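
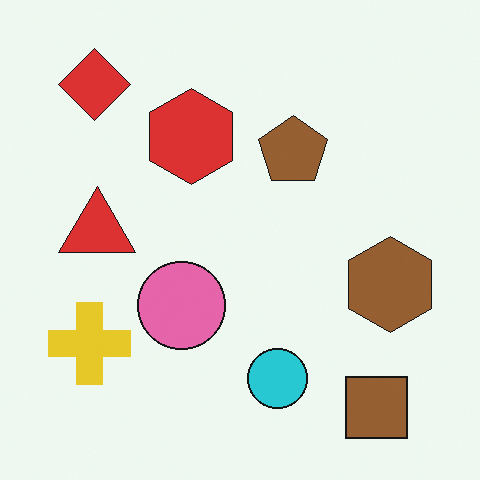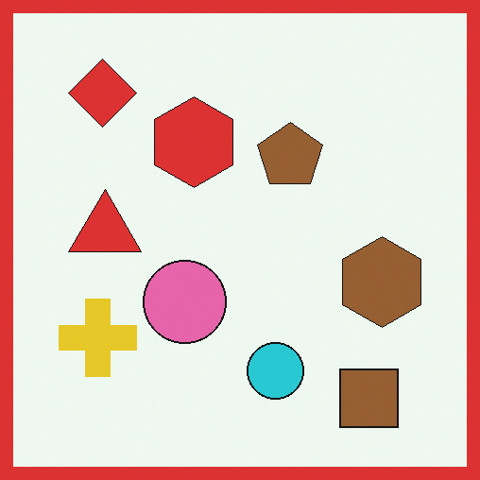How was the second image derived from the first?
The image was framed with a red border.

A solid red frame runs around the edge of the second image, with the content slightly shrunk inside it.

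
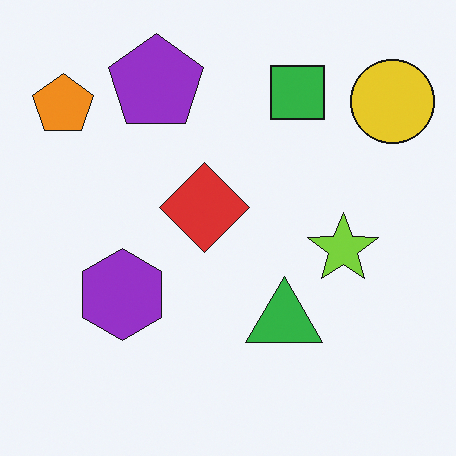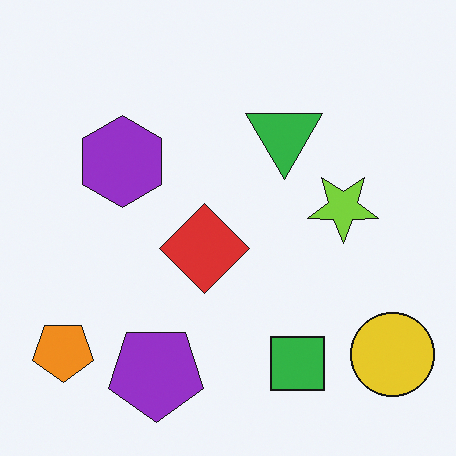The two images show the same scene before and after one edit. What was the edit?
It was flipped vertically (top ↔ bottom).

The purple pentagon is in the top of the first image and the bottom of the second — shapes on opposite sides of the horizontal midline have swapped in a mirror flip.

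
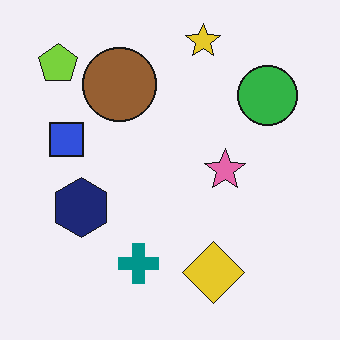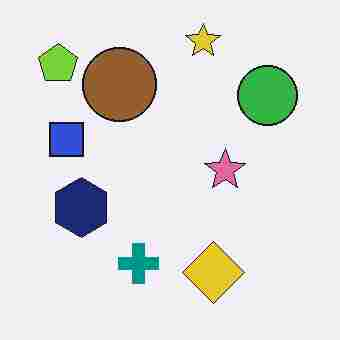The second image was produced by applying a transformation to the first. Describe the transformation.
The transformation is: degraded with heavy JPEG compression.

Blocky 8×8 compression artifacts appear around shape edges and the flat background shows ringing — characteristic JPEG degradation.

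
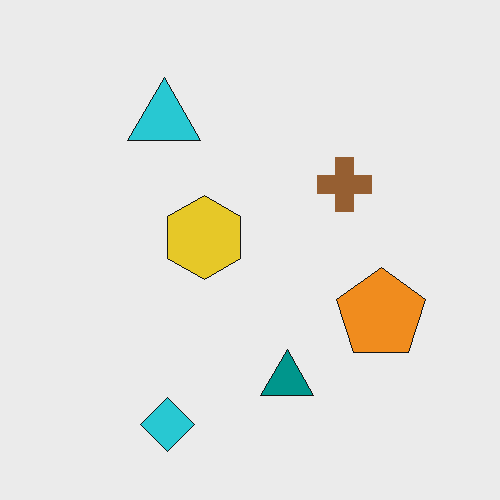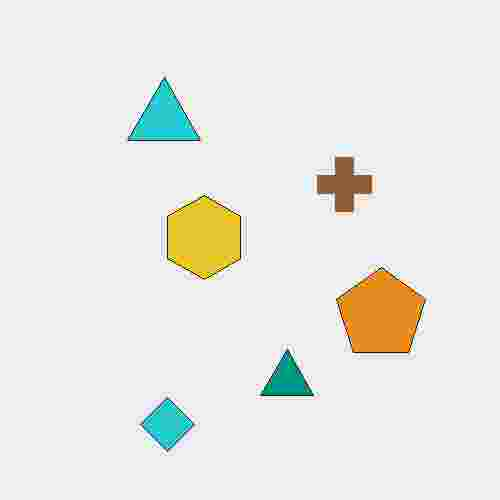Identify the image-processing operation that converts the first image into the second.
The transformation is: heavily JPEG-compressed with obvious blocking artifacts.

Blocky 8×8 compression artifacts appear around shape edges and the flat background shows ringing — characteristic JPEG degradation.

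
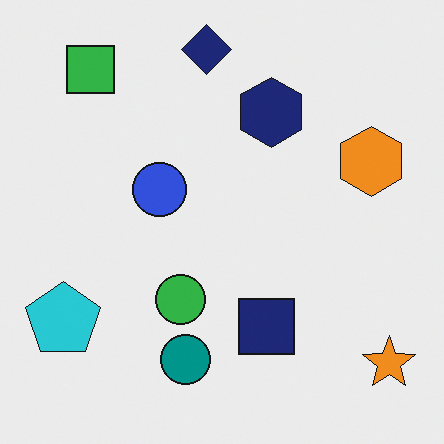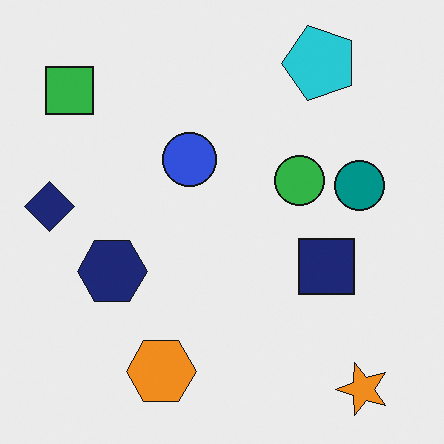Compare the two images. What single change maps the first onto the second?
The second image is the first transposed (reflected across the top-left ↔ bottom-right diagonal).

Shapes have swapped their row and column positions — what was in the top-right is now in the bottom-left — a diagonal reflection.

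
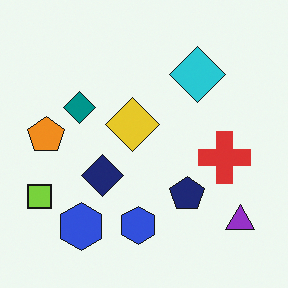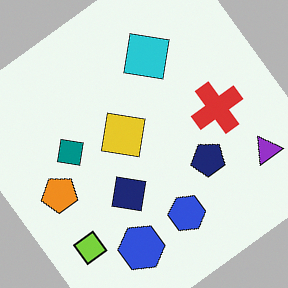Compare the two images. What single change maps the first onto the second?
The second image is the first rotated counter-clockwise by a large amount — several tens of degrees.

Every shape is tilted by the same angle and the image corners show triangular fill wedges — a whole-image rotation by a non-right angle.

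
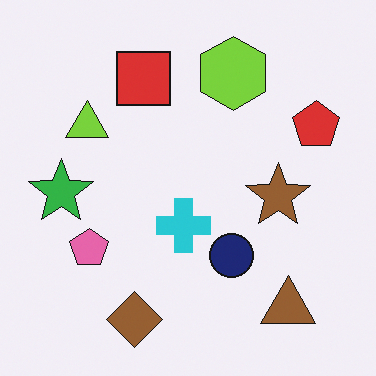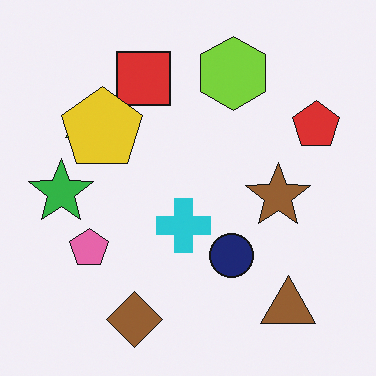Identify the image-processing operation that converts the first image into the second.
This is the original image overlaid with an additional yellow pentagon.

A yellow pentagon appears in the second image that is absent from the first.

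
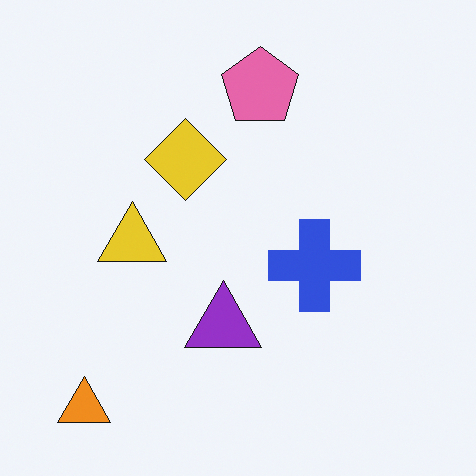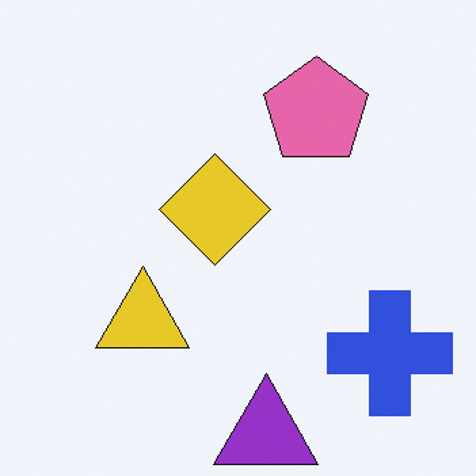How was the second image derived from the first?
The transformation is: cropped to a modestly smaller region and rescaled.

The visible shapes are larger and the field of view is narrower; shapes near the original edges may be partly or wholly outside the frame — a crop-and-rescale.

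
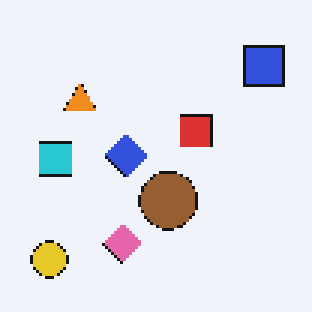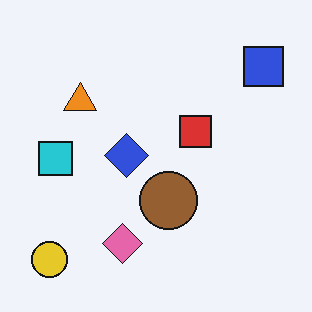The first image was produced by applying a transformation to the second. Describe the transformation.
The image was mildly pixelated.

Shapes are reduced to large square blocks; fine edges and outlines are lost — a downscale-then-upscale (mosaic) effect.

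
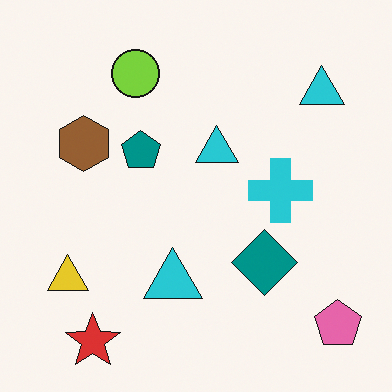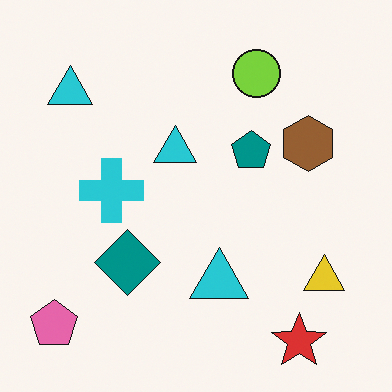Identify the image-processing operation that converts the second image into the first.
This is the original image flipped horizontally (left ↔ right).

The pink pentagon is in the bottom-left of the second image and the bottom-right of the first — shapes on opposite sides of the vertical midline have swapped in a mirror flip.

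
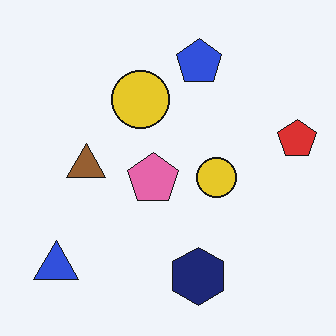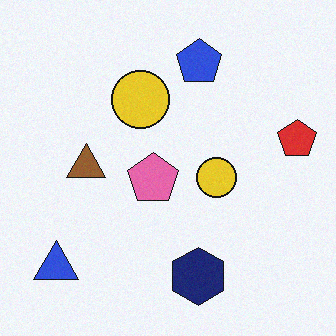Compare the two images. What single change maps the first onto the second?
This is the original image degraded with a light layer of grain.

Random speckle covers the whole image, including the flat background.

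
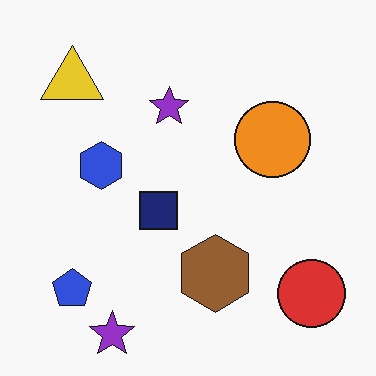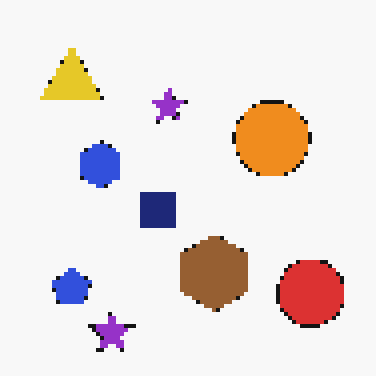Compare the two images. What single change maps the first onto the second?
It was mildly pixelated.

Shapes are reduced to large square blocks; fine edges and outlines are lost — a downscale-then-upscale (mosaic) effect.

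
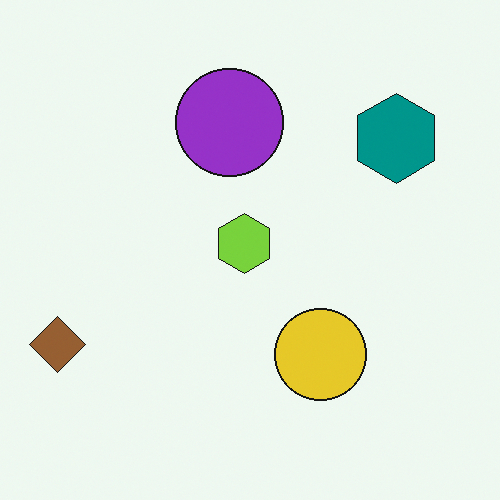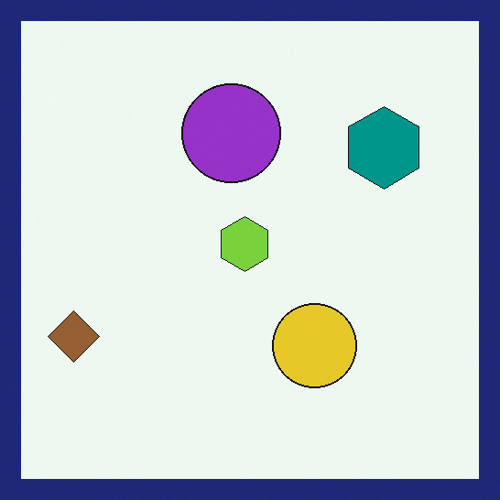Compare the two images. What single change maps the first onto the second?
It was framed with a navy border.

A solid navy frame runs around the edge of the second image, with the content slightly shrunk inside it.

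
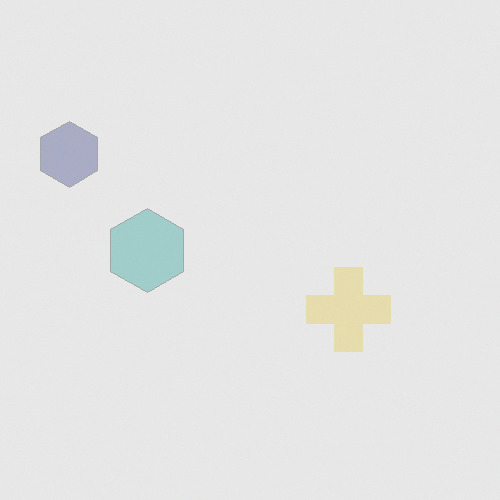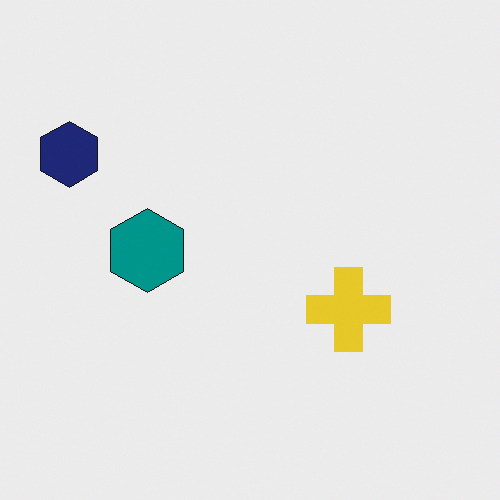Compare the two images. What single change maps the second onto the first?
This is the original image given much lower contrast.

Tones are pushed toward mid-grey across the whole image — a global contrast change.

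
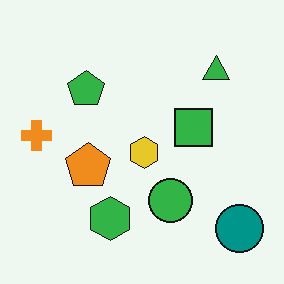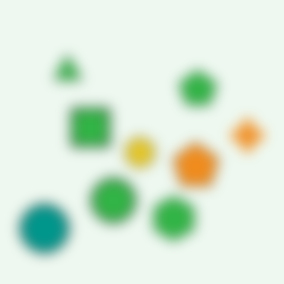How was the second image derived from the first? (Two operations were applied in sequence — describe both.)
It was heavily blurred, then flipped horizontally (left ↔ right).

Shape edges and outlines are uniformly softened across the whole image. The orange cross is in the left of the first image and the right of the second — shapes on opposite sides of the vertical midline have swapped in a mirror flip.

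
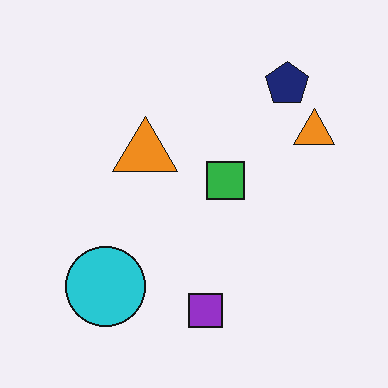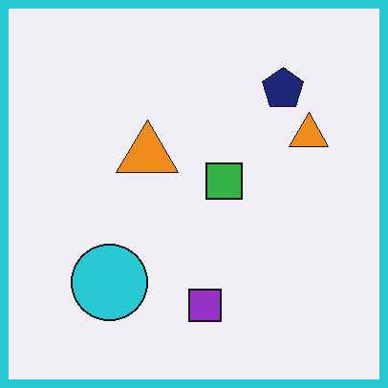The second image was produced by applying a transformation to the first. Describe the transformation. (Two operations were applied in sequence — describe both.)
The image was given moderate JPEG compression, then framed with a cyan border.

Blocky 8×8 compression artifacts appear around shape edges and the flat background shows ringing — characteristic JPEG degradation. A solid cyan frame runs around the edge of the second image, with the content slightly shrunk inside it.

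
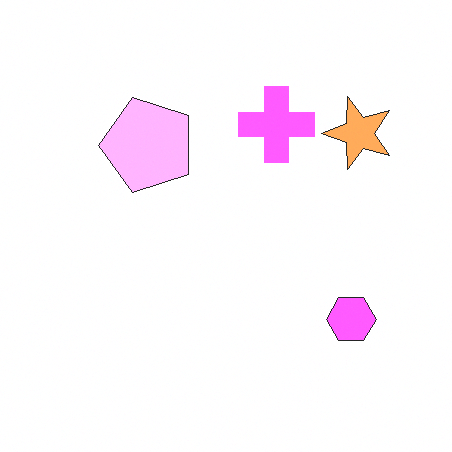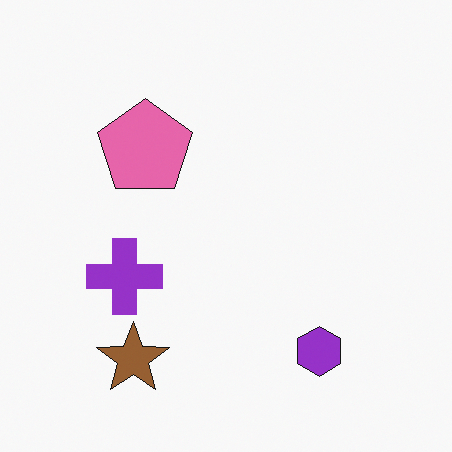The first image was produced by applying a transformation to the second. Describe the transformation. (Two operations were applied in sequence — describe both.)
The image was transposed (reflected across the top-left ↔ bottom-right diagonal), then substantially brightened.

Shapes have swapped their row and column positions — what was in the top-right is now in the bottom-left — a diagonal reflection. Every pixel — background and shapes alike — is uniformly brightened.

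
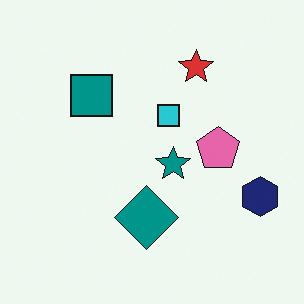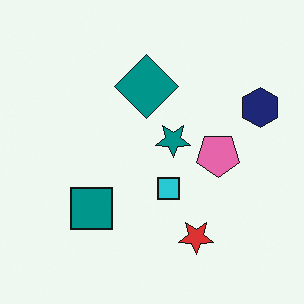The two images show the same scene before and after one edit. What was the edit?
Flipped vertically (top ↔ bottom).

The red star is in the top of the first image and the bottom of the second — shapes on opposite sides of the horizontal midline have swapped in a mirror flip.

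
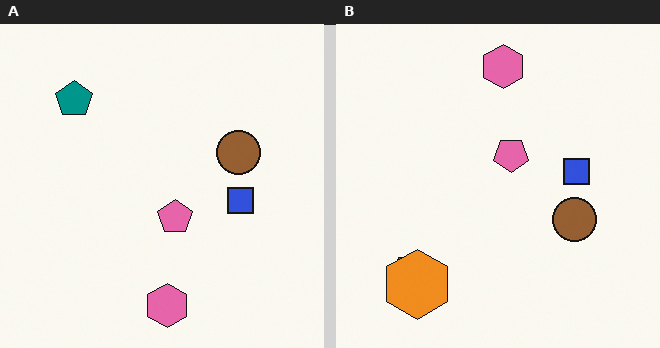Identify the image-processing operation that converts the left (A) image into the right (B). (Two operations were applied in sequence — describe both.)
The right (B) image is the left (A) flipped vertically (top ↔ bottom), then overlaid with an additional orange hexagon.

The pink hexagon is in the bottom of the left (A) image and the top of the right (B) — shapes on opposite sides of the horizontal midline have swapped in a mirror flip. An orange hexagon appears in the right (B) image that is absent from the left (A).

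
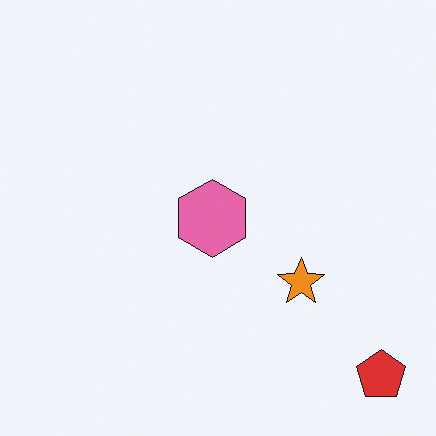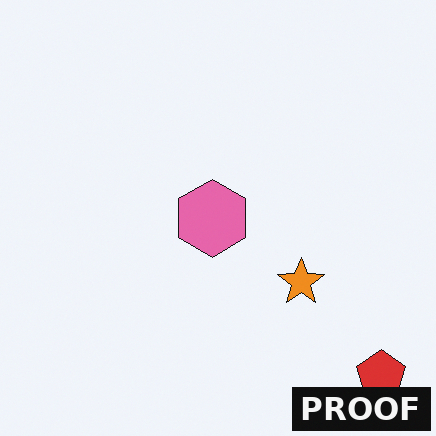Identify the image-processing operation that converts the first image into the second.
Watermarked with the text "PROOF" in the lower-right corner.

A dark label reading "PROOF" appears in the lower-right corner.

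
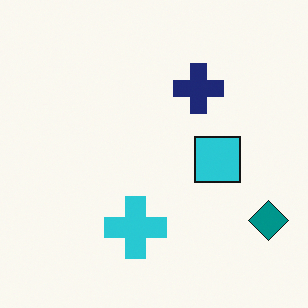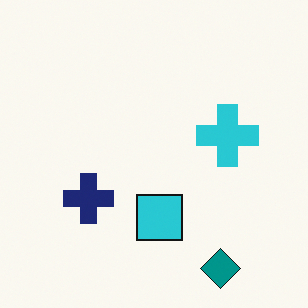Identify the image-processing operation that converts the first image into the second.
The transformation is: transposed (reflected across the top-left ↔ bottom-right diagonal).

Shapes have swapped their row and column positions — what was in the top-right is now in the bottom-left — a diagonal reflection.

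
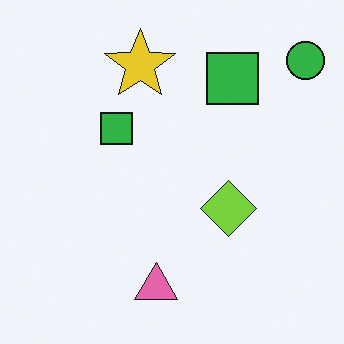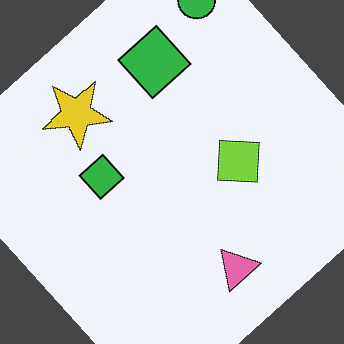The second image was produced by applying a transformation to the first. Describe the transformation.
It was rotated counter-clockwise by a large amount — several tens of degrees.

Every shape is tilted by the same angle and the image corners show triangular fill wedges — a whole-image rotation by a non-right angle.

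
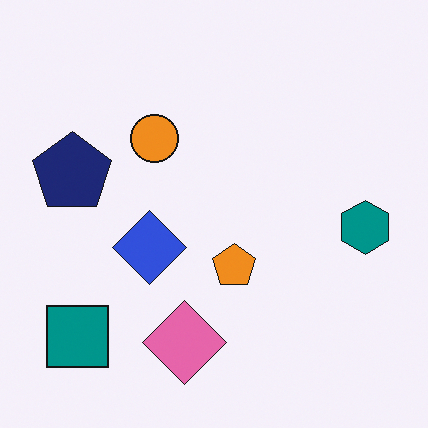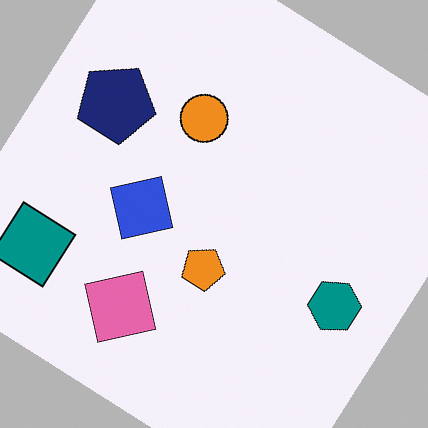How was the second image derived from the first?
The image was rotated clockwise by a large amount — several tens of degrees.

Every shape is tilted by the same angle and the image corners show triangular fill wedges — a whole-image rotation by a non-right angle.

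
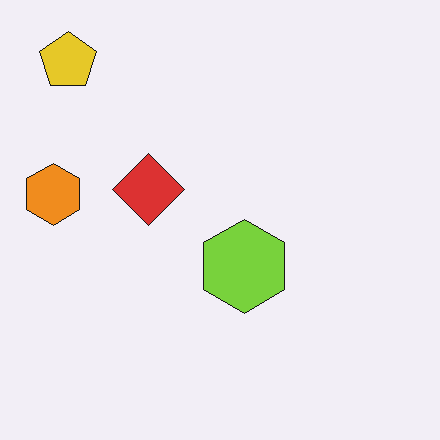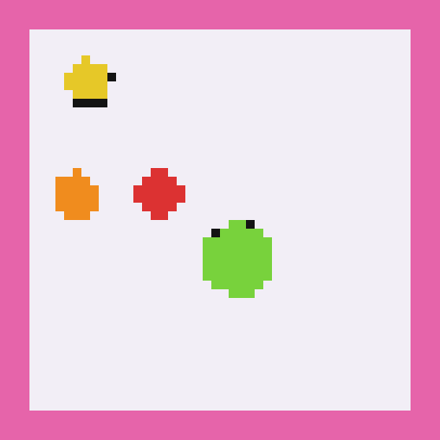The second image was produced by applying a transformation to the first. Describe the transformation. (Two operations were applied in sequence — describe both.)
The transformation is: heavily pixelated into large blocks, then framed with a pink border.

Shapes are reduced to large square blocks; fine edges and outlines are lost — a downscale-then-upscale (mosaic) effect. A solid pink frame runs around the edge of the second image, with the content slightly shrunk inside it.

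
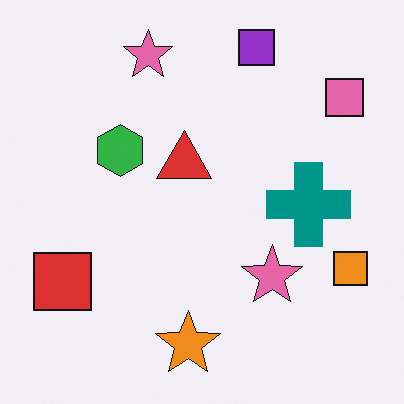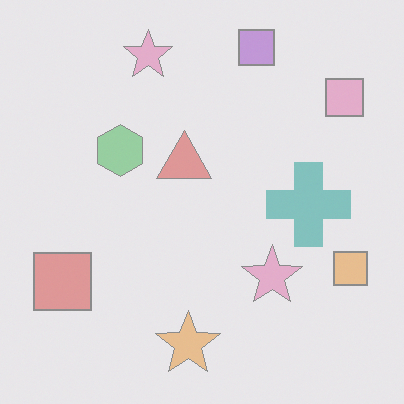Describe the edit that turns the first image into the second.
It was given much lower contrast.

Tones are pushed toward mid-grey across the whole image — a global contrast change.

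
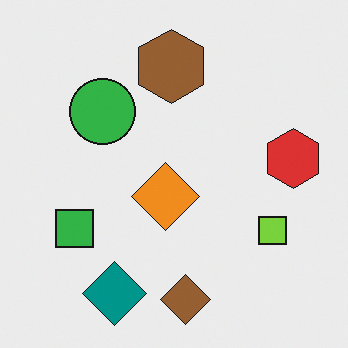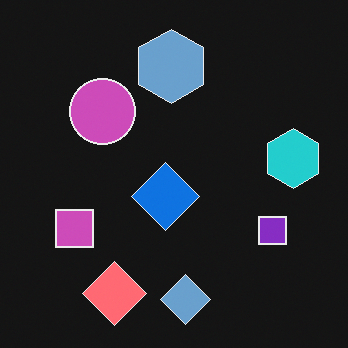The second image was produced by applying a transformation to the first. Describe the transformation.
The image was color-inverted (negative).

The light background has become dark and every shape's color is its complement — a photographic negative.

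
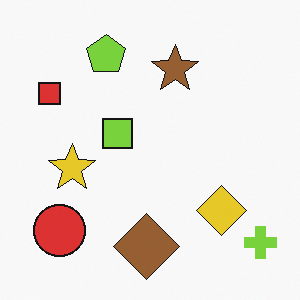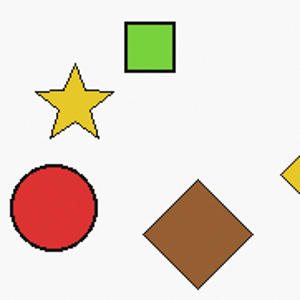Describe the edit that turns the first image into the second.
This is the original image cropped to a noticeably smaller region and rescaled.

The visible shapes are larger and the field of view is narrower; shapes near the original edges may be partly or wholly outside the frame — a crop-and-rescale.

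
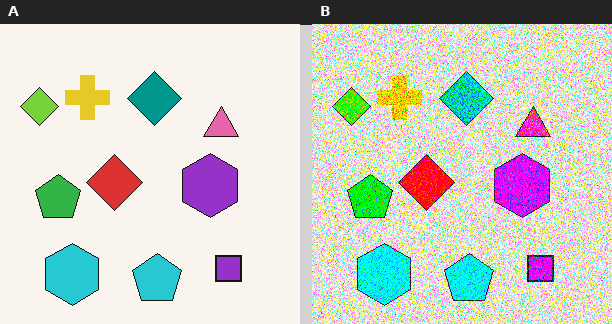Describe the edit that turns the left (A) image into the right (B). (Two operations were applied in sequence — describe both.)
The image was degraded with strong gaussian noise, then heavily oversaturated.

Random speckle covers the whole image, including the flat background. All colors are more vivid — a global saturation change.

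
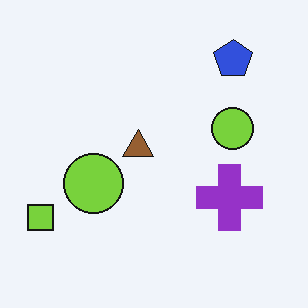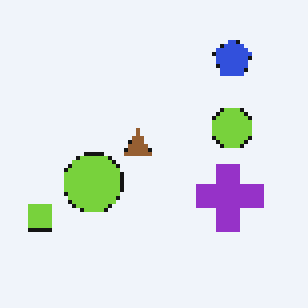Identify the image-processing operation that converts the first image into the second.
This is the original image mildly pixelated.

Shapes are reduced to large square blocks; fine edges and outlines are lost — a downscale-then-upscale (mosaic) effect.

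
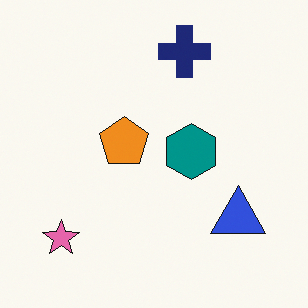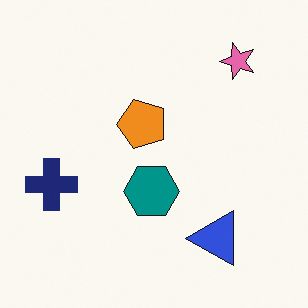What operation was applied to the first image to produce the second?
The second image is the first transposed (reflected across the top-left ↔ bottom-right diagonal).

Shapes have swapped their row and column positions — what was in the top-right is now in the bottom-left — a diagonal reflection.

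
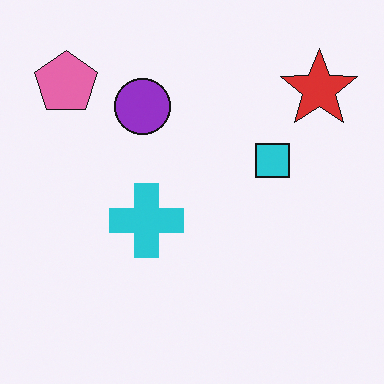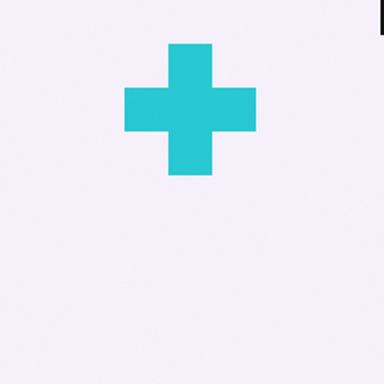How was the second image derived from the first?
The image was cropped tightly and scaled back up.

The visible shapes are larger and the field of view is narrower; shapes near the original edges may be partly or wholly outside the frame — a crop-and-rescale.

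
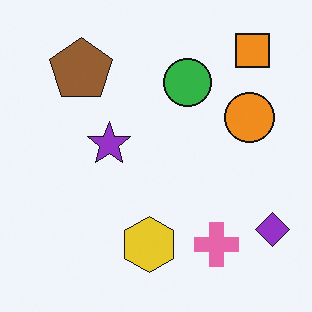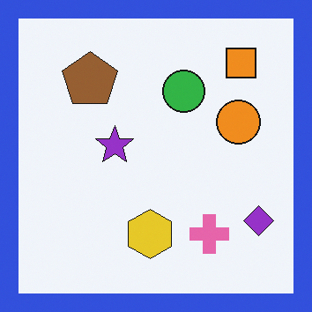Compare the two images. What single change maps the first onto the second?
The transformation is: framed with a blue border.

A solid blue frame runs around the edge of the second image, with the content slightly shrunk inside it.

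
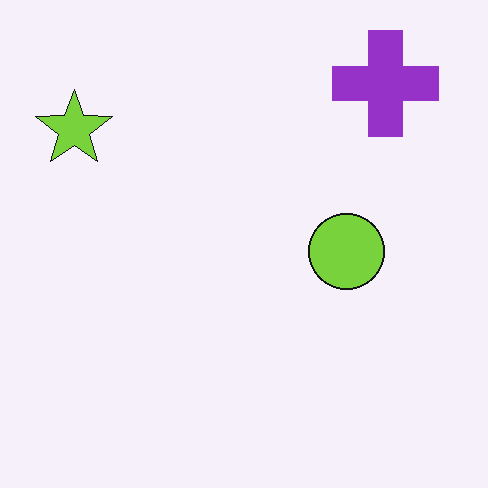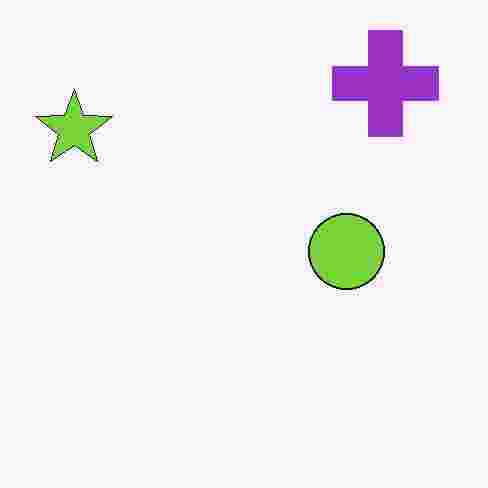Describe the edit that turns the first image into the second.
This is the original image heavily JPEG-compressed with obvious blocking artifacts.

Blocky 8×8 compression artifacts appear around shape edges and the flat background shows ringing — characteristic JPEG degradation.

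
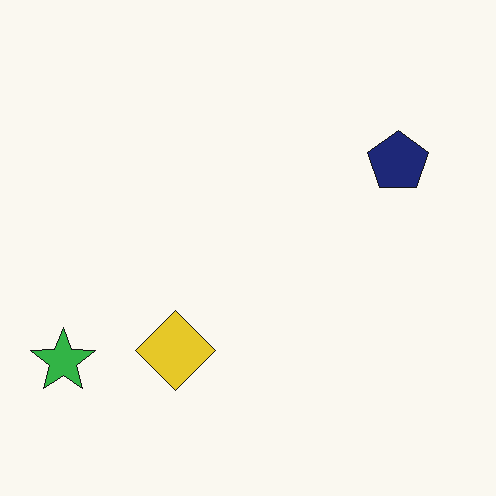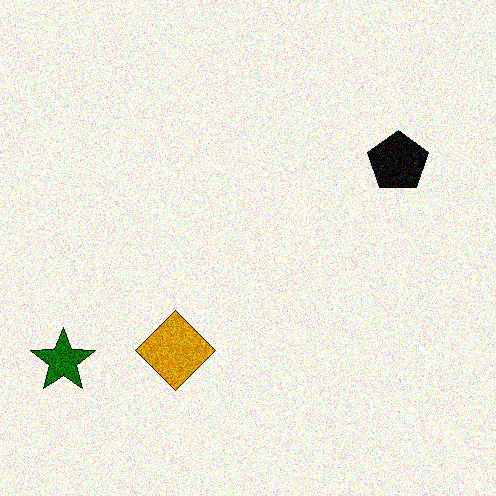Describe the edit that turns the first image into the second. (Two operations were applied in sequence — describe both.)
It was boosted in contrast, then degraded with a thick layer of grain.

Tones are pushed away from mid-grey across the whole image — a global contrast change. Random speckle covers the whole image, including the flat background.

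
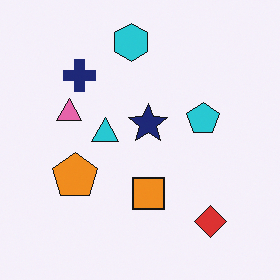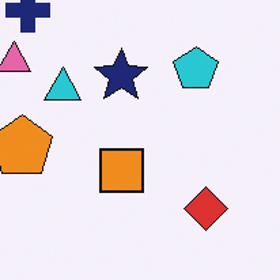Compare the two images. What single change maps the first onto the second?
The second image is the first cropped to a modestly smaller region and rescaled.

The visible shapes are larger and the field of view is narrower; shapes near the original edges may be partly or wholly outside the frame — a crop-and-rescale.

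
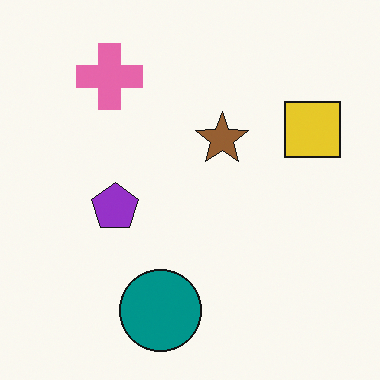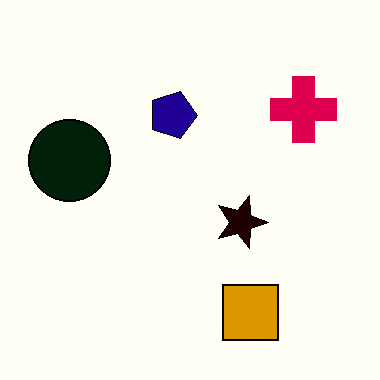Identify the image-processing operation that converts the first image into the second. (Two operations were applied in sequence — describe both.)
The transformation is: rotated 90° clockwise, then boosted in contrast.

The pink cross sits in the top-left of the first image and the top-right of the second — consistent with a whole-image 90° clockwise rotation. Tones are pushed away from mid-grey across the whole image — a global contrast change.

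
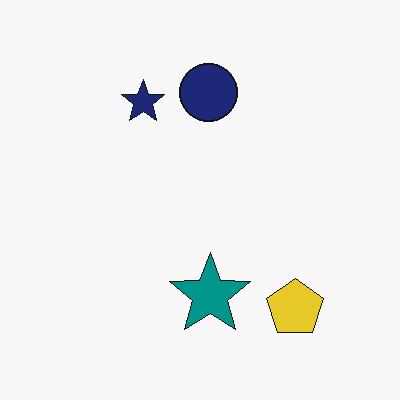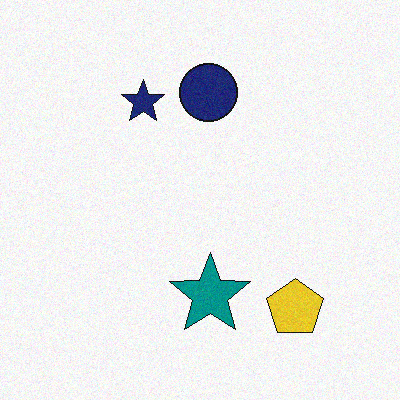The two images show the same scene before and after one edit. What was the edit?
It was degraded with light additive noise.

Random speckle covers the whole image, including the flat background.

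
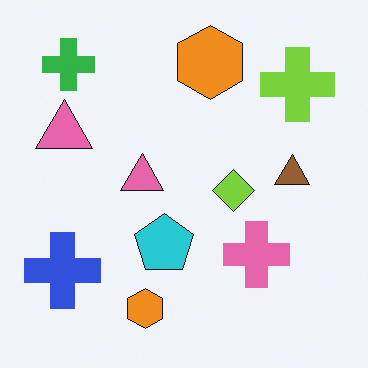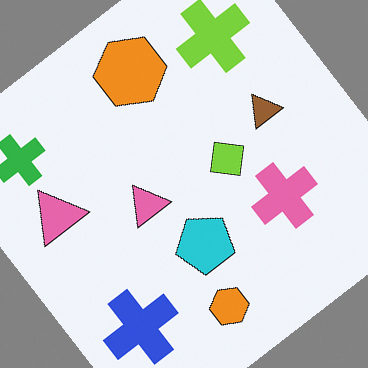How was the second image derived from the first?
The second image is the first rotated counter-clockwise by a large amount — several tens of degrees.

Every shape is tilted by the same angle and the image corners show triangular fill wedges — a whole-image rotation by a non-right angle.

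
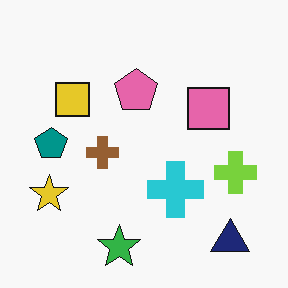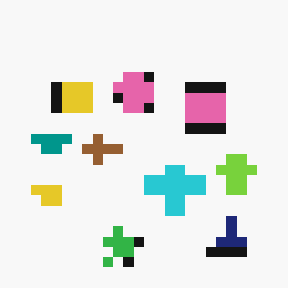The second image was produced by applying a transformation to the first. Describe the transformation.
It was heavily pixelated into large blocks.

Shapes are reduced to large square blocks; fine edges and outlines are lost — a downscale-then-upscale (mosaic) effect.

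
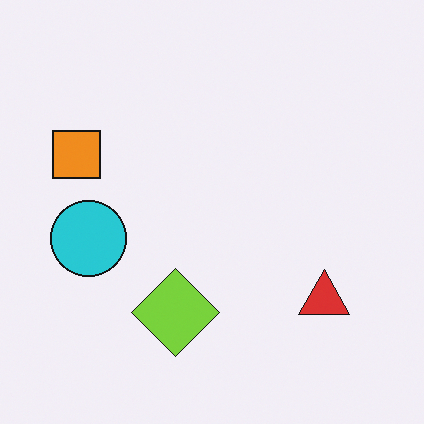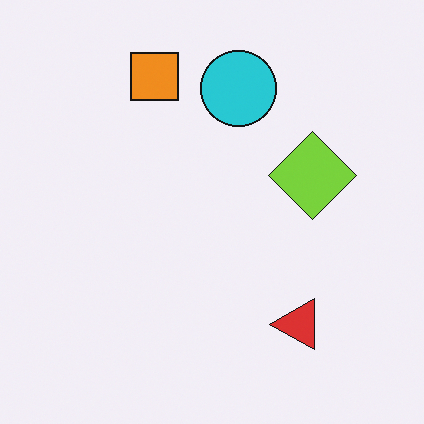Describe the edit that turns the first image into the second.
The transformation is: transposed (reflected across the top-left ↔ bottom-right diagonal).

Shapes have swapped their row and column positions — what was in the top-right is now in the bottom-left — a diagonal reflection.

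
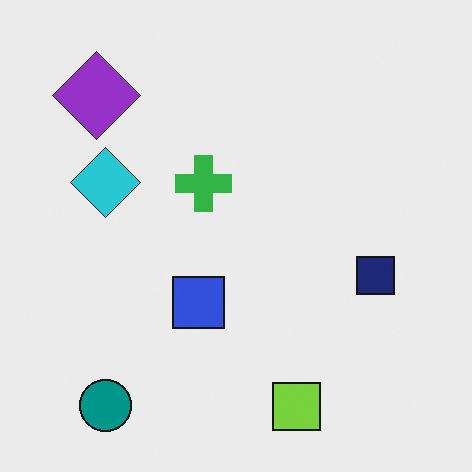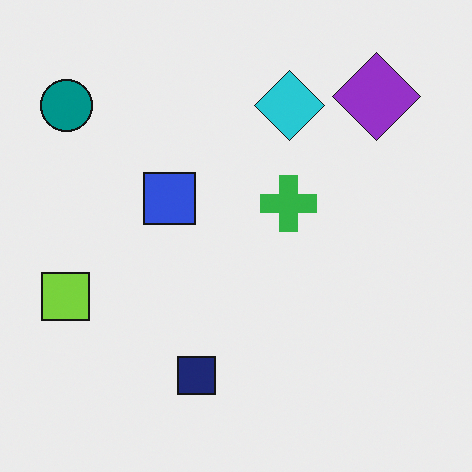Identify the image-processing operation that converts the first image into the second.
The image was rotated 90° clockwise.

The teal circle sits in the bottom-left of the first image and the top-left of the second — consistent with a whole-image 90° clockwise rotation.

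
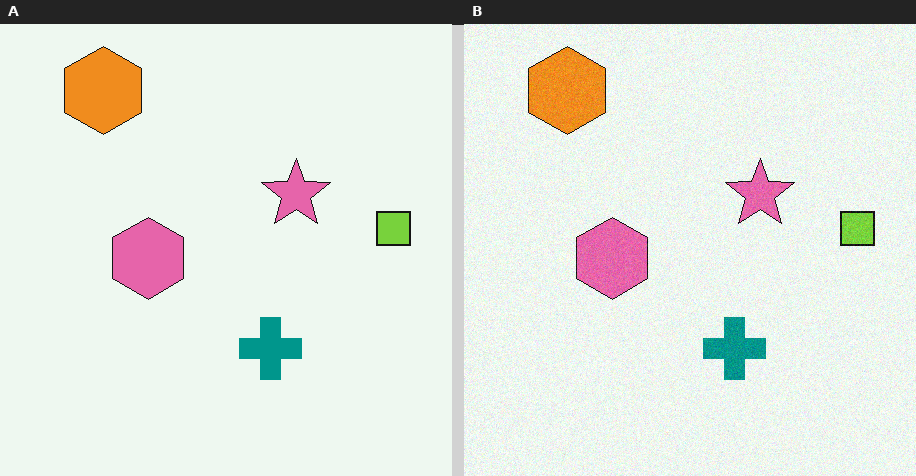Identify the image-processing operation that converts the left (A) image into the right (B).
It was degraded with a light layer of grain.

Random speckle covers the whole image, including the flat background.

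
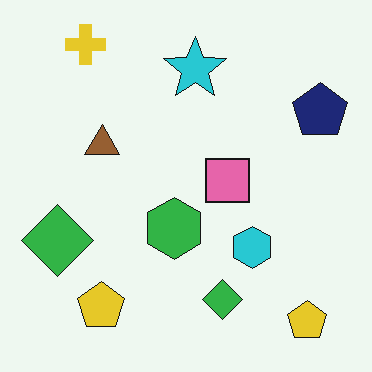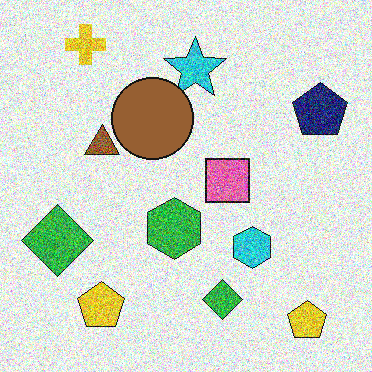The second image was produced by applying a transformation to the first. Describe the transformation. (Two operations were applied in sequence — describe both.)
This is the original image degraded with strong gaussian noise, then overlaid with an additional brown circle.

Random speckle covers the whole image, including the flat background. A brown circle appears in the second image that is absent from the first.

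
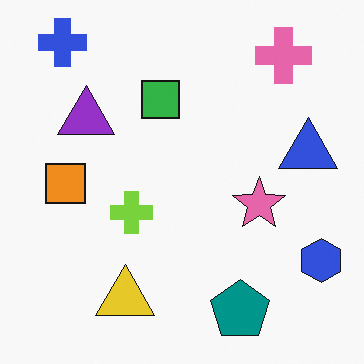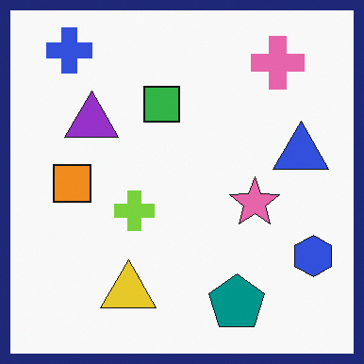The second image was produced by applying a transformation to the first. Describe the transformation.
This is the original image framed with a navy border.

A solid navy frame runs around the edge of the second image, with the content slightly shrunk inside it.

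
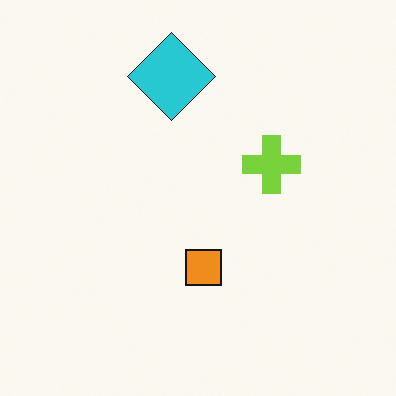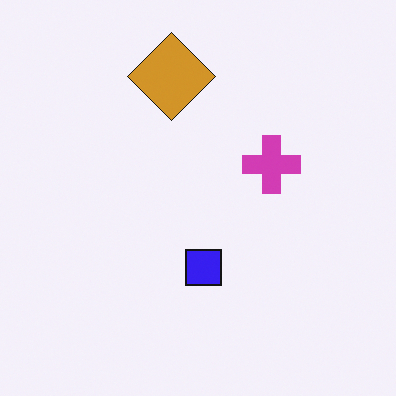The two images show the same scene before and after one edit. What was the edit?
The second image is the first hue-shifted by a large amount.

Every shape's color has rotated by the same amount around the hue wheel — a uniform hue shift.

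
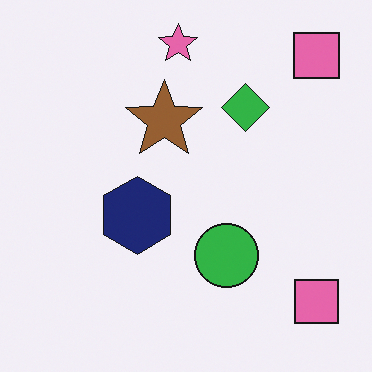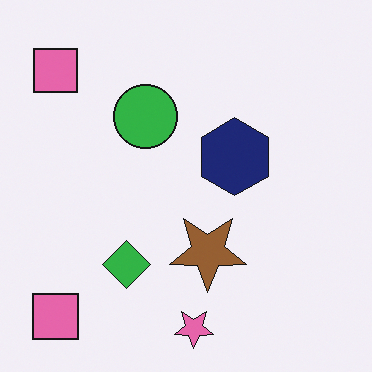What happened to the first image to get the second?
This is the original image rotated 180°.

The pink star sits in the top of the first image and the bottom of the second — consistent with a whole-image 180° rotation.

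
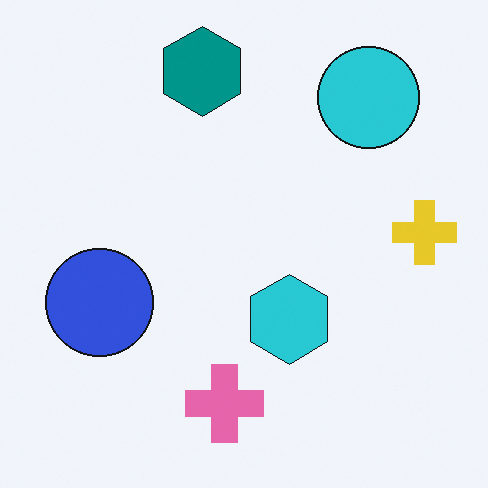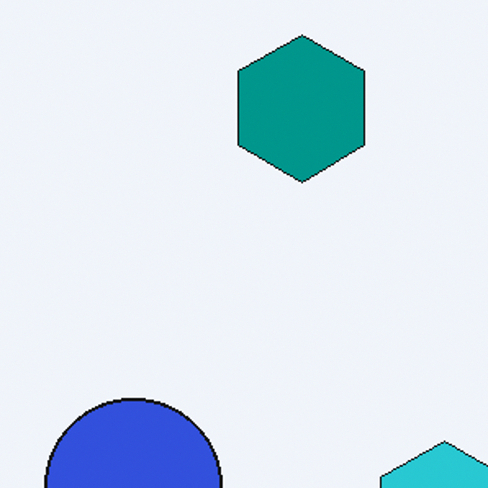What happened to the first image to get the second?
This is the original image cropped to a noticeably smaller region and rescaled.

The visible shapes are larger and the field of view is narrower; shapes near the original edges may be partly or wholly outside the frame — a crop-and-rescale.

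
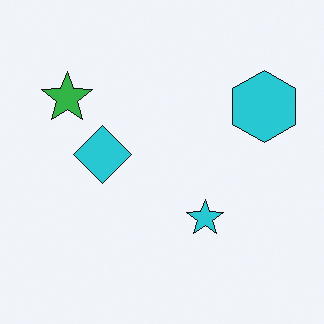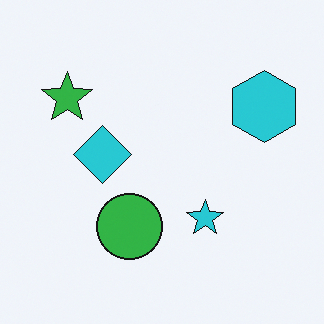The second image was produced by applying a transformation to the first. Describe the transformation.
The image was overlaid with an additional green circle.

A green circle appears in the second image that is absent from the first.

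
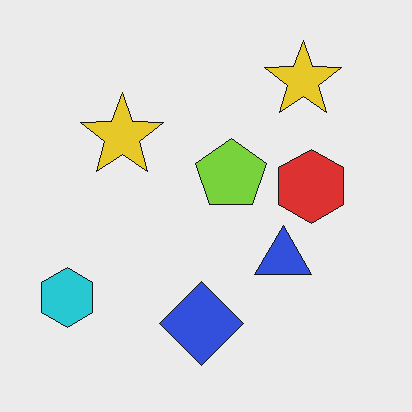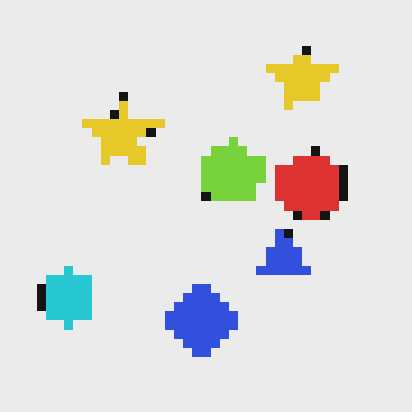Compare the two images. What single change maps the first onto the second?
The image was coarsely pixelated.

Shapes are reduced to large square blocks; fine edges and outlines are lost — a downscale-then-upscale (mosaic) effect.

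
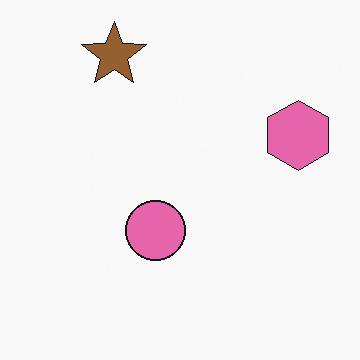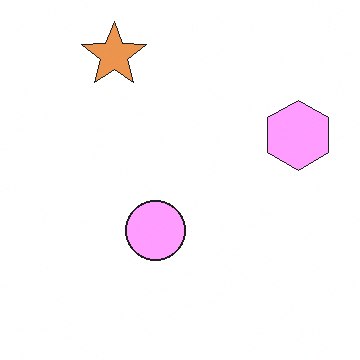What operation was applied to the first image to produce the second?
The transformation is: substantially brightened.

Every pixel — background and shapes alike — is uniformly brightened.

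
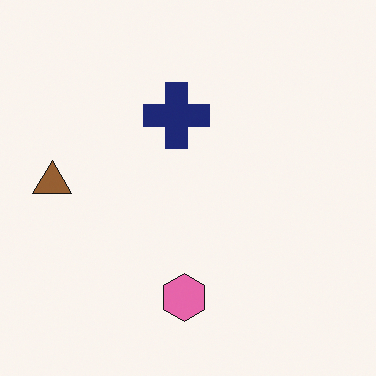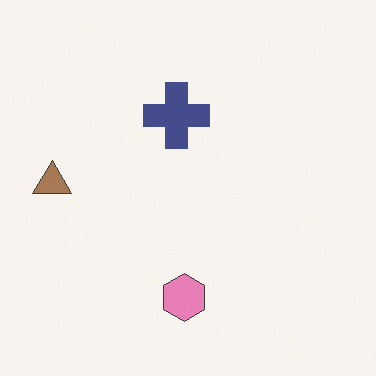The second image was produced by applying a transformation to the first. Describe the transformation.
This is the original image given slightly reduced contrast.

Tones are pushed toward mid-grey across the whole image — a global contrast change.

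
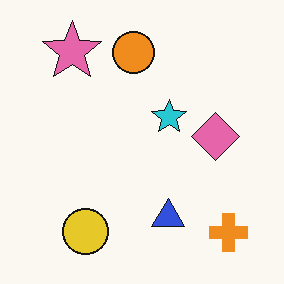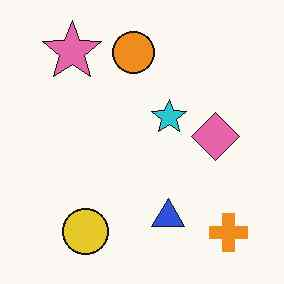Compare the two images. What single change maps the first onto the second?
It was JPEG-compressed with visible artifacts.

Blocky 8×8 compression artifacts appear around shape edges and the flat background shows ringing — characteristic JPEG degradation.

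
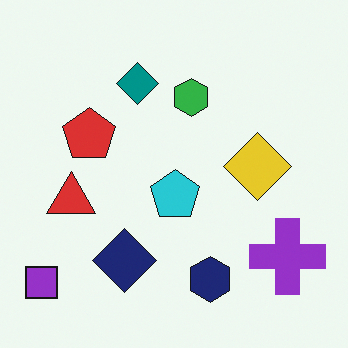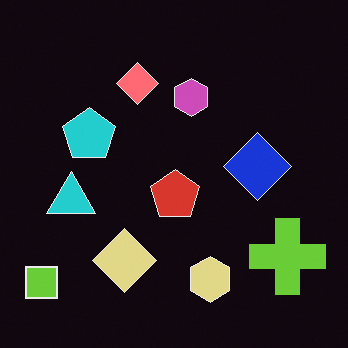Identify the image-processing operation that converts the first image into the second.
Color-inverted (negative).

The light background has become dark and every shape's color is its complement — a photographic negative.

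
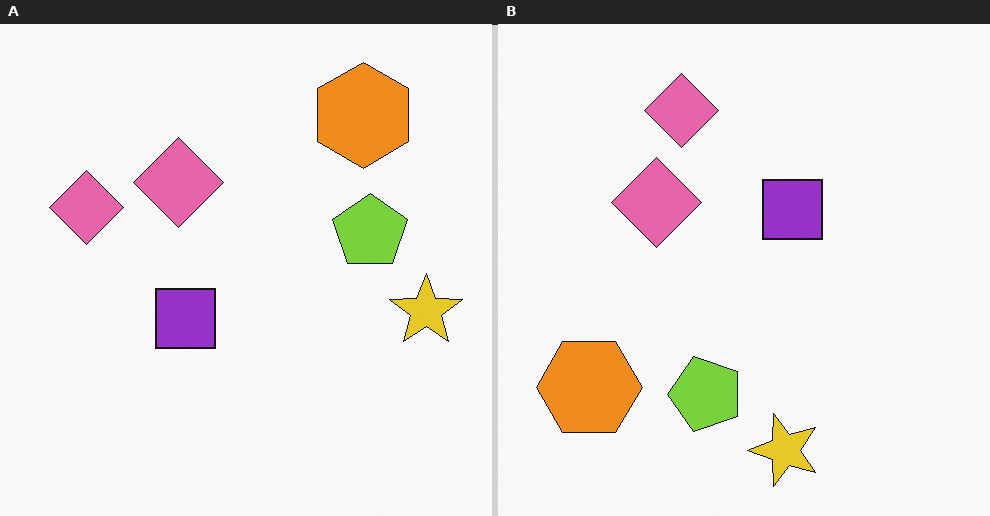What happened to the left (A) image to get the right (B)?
The image was transposed (reflected across the top-left ↔ bottom-right diagonal).

Shapes have swapped their row and column positions — what was in the top-right is now in the bottom-left — a diagonal reflection.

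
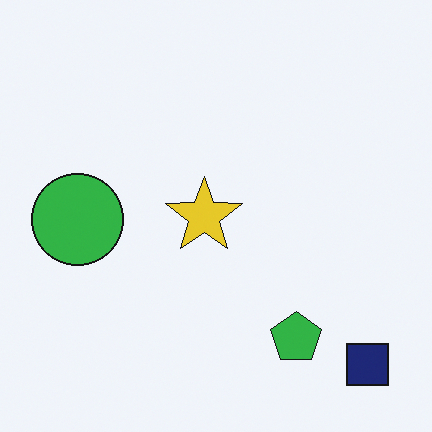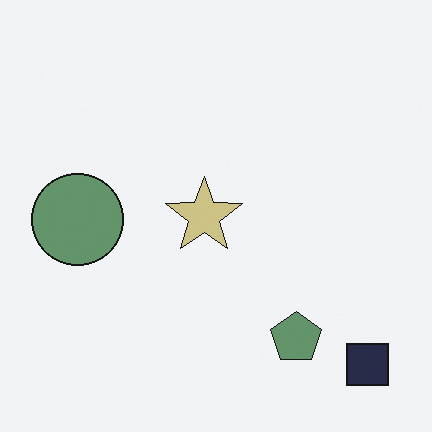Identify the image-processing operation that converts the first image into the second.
The second image is the first made much more muted (saturation change).

All colors are more muted and greyish — a global saturation change.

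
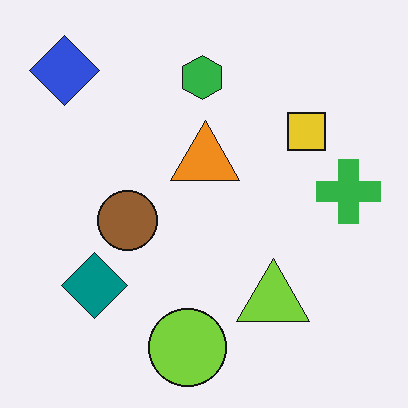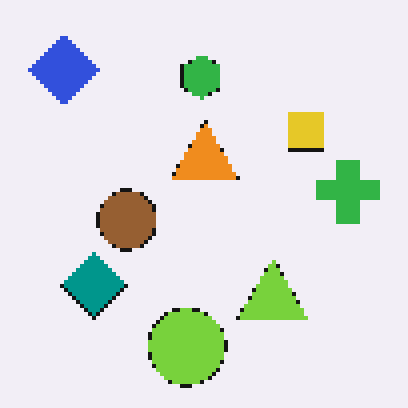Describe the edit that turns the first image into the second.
It was lightly pixelated (a mild mosaic effect).

Shapes are reduced to large square blocks; fine edges and outlines are lost — a downscale-then-upscale (mosaic) effect.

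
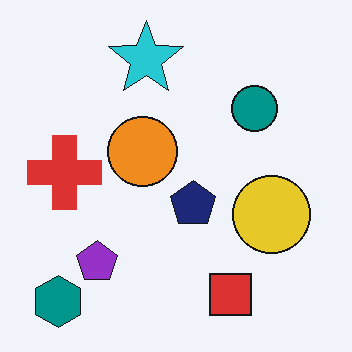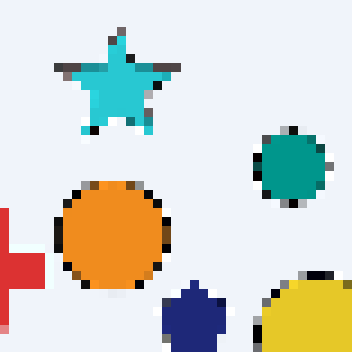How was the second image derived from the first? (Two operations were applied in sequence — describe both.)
The image was cropped to a modestly smaller region and rescaled, then coarsely pixelated.

The visible shapes are larger and the field of view is narrower; shapes near the original edges may be partly or wholly outside the frame — a crop-and-rescale. Shapes are reduced to large square blocks; fine edges and outlines are lost — a downscale-then-upscale (mosaic) effect.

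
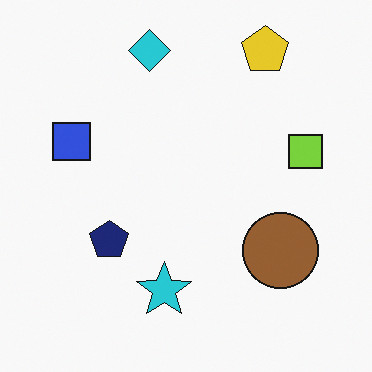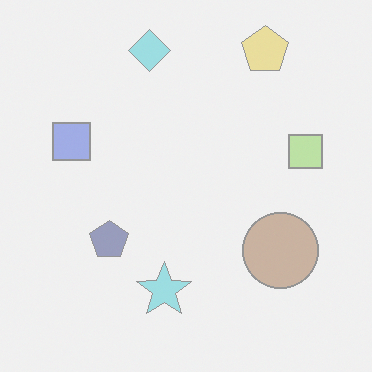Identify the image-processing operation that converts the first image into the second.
This is the original image washed out (contrast reduced).

Tones are pushed toward mid-grey across the whole image — a global contrast change.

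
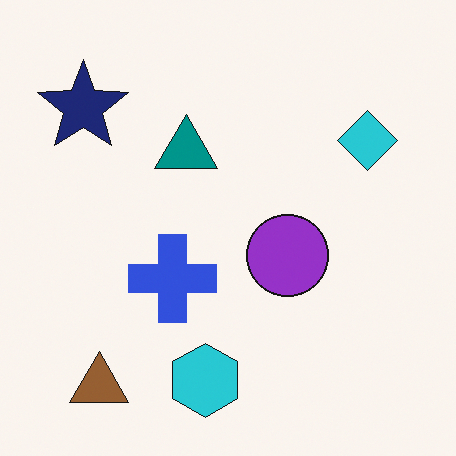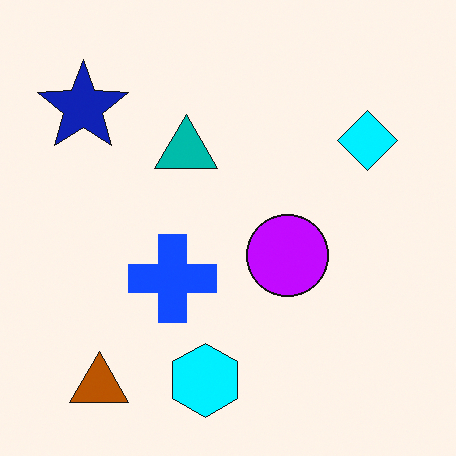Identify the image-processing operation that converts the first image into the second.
It was made much more vivid (saturation change).

All colors are more vivid — a global saturation change.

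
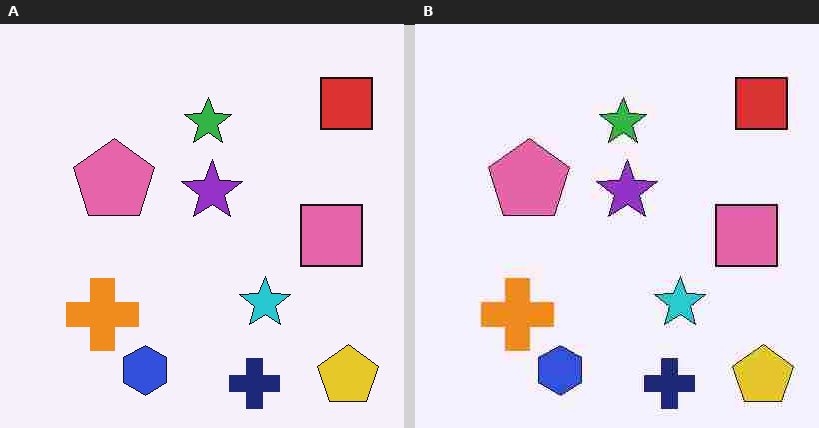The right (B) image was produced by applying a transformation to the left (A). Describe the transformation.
The right (B) image is the left (A) heavily JPEG-compressed with obvious blocking artifacts.

Blocky 8×8 compression artifacts appear around shape edges and the flat background shows ringing — characteristic JPEG degradation.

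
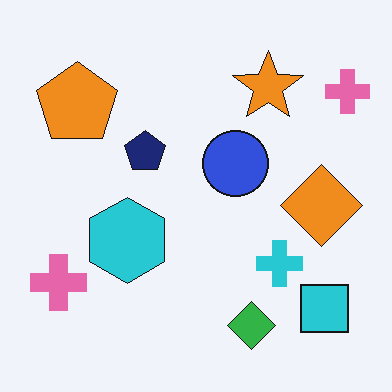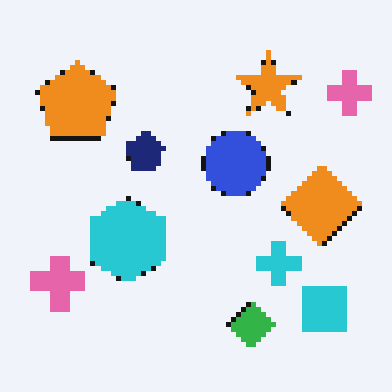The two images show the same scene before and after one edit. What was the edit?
It was mildly pixelated.

Shapes are reduced to large square blocks; fine edges and outlines are lost — a downscale-then-upscale (mosaic) effect.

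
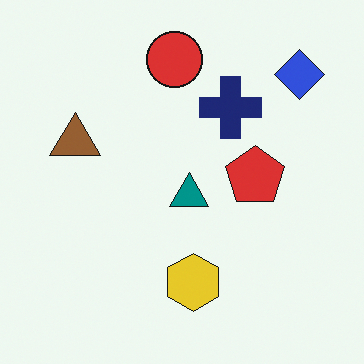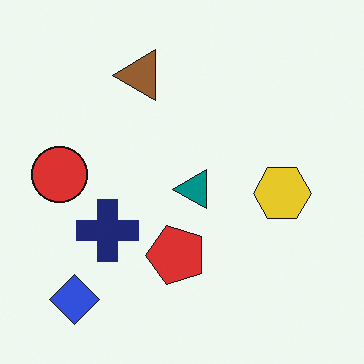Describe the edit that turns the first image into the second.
It was transposed (reflected across the top-left ↔ bottom-right diagonal).

Shapes have swapped their row and column positions — what was in the top-right is now in the bottom-left — a diagonal reflection.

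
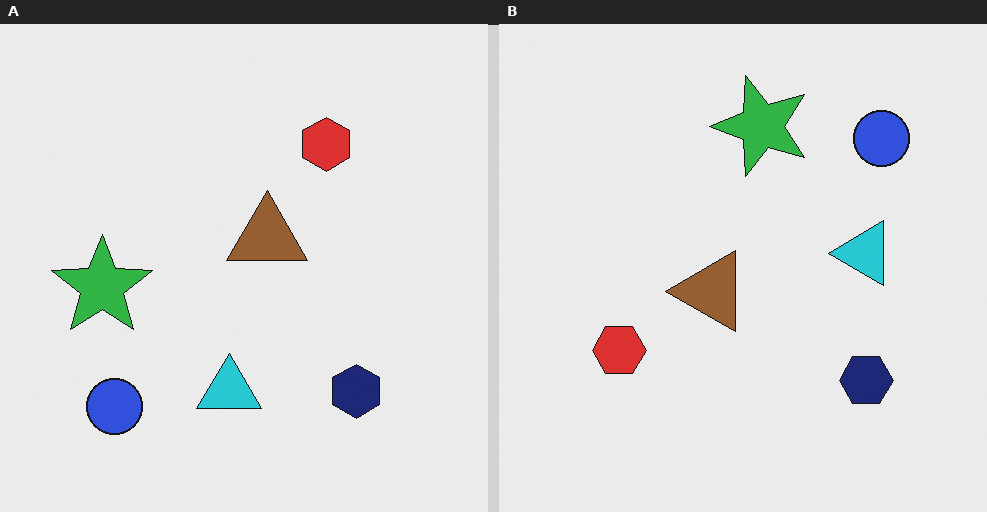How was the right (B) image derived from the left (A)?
This is the original image transposed (reflected across the top-left ↔ bottom-right diagonal).

Shapes have swapped their row and column positions — what was in the top-right is now in the bottom-left — a diagonal reflection.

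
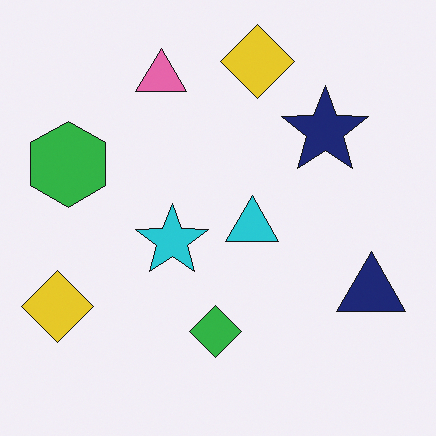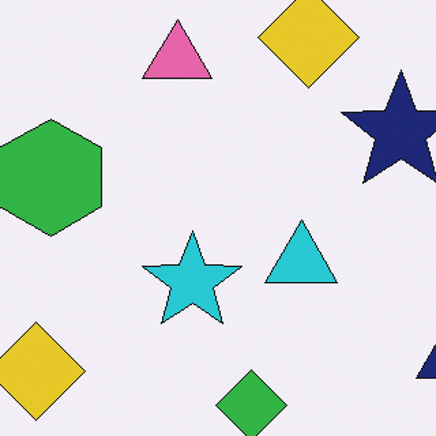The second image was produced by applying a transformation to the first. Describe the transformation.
The image was cropped slightly and scaled back up.

The visible shapes are larger and the field of view is narrower; shapes near the original edges may be partly or wholly outside the frame — a crop-and-rescale.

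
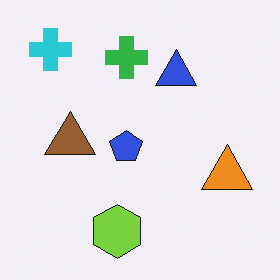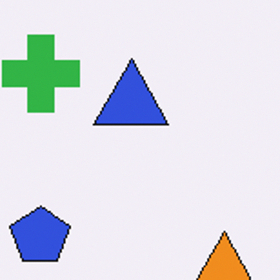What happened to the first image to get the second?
The image was cropped to a noticeably smaller region and rescaled.

The visible shapes are larger and the field of view is narrower; shapes near the original edges may be partly or wholly outside the frame — a crop-and-rescale.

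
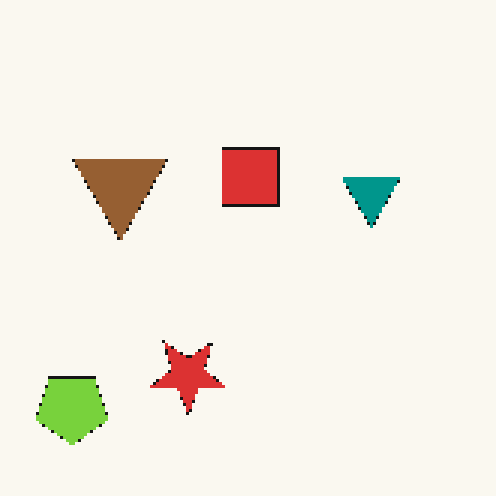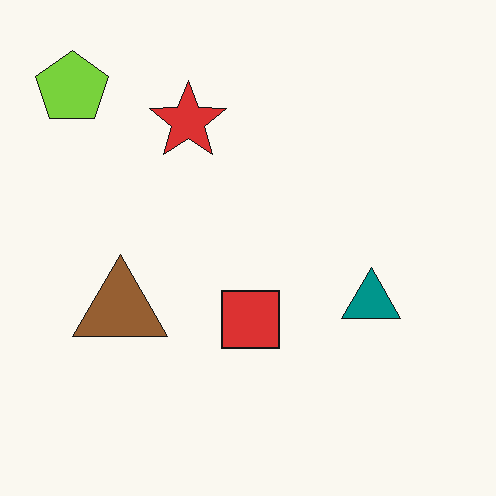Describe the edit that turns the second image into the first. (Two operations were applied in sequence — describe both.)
The image was lightly pixelated (a mild mosaic effect), then flipped vertically (top ↔ bottom).

Shapes are reduced to large square blocks; fine edges and outlines are lost — a downscale-then-upscale (mosaic) effect. The lime pentagon is in the top-left of the second image and the bottom-left of the first — shapes on opposite sides of the horizontal midline have swapped in a mirror flip.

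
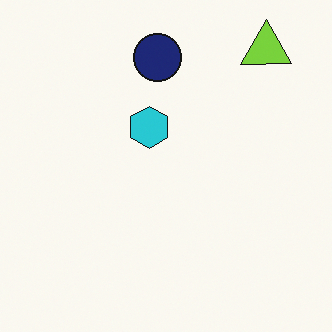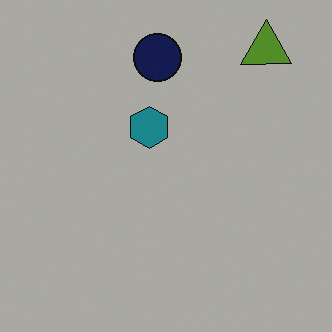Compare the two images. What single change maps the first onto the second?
The second image is the first noticeably darkened.

Every pixel — background and shapes alike — is uniformly darkened.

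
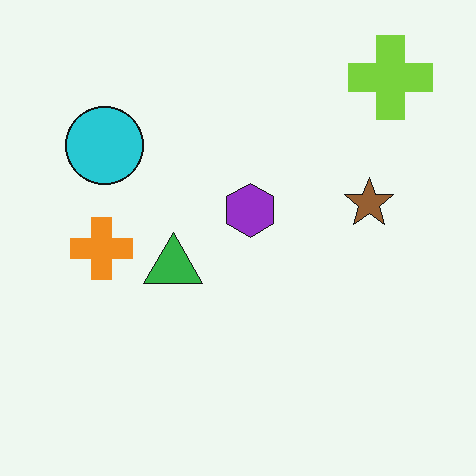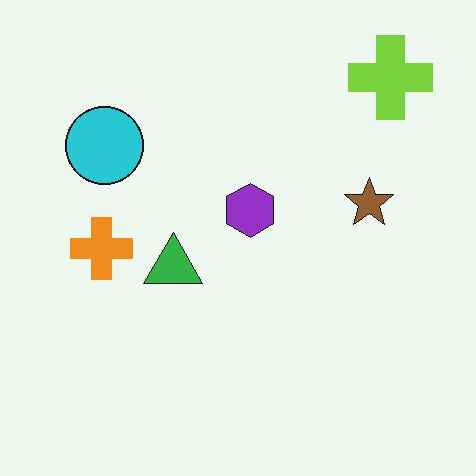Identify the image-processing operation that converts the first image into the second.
The image was given moderate JPEG compression.

Blocky 8×8 compression artifacts appear around shape edges and the flat background shows ringing — characteristic JPEG degradation.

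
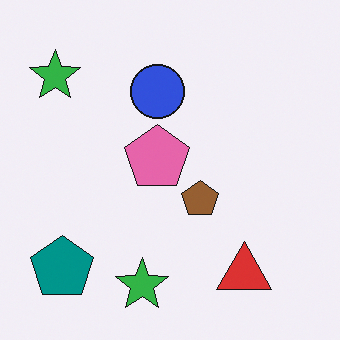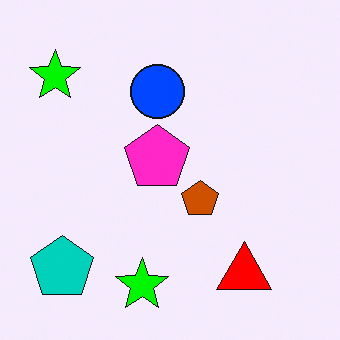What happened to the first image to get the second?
This is the original image made much more vivid (saturation change).

All colors are more vivid — a global saturation change.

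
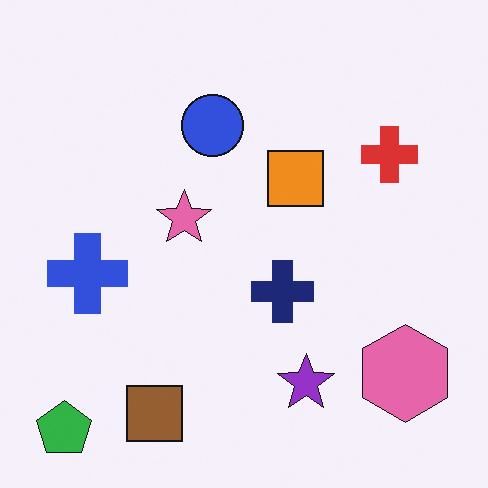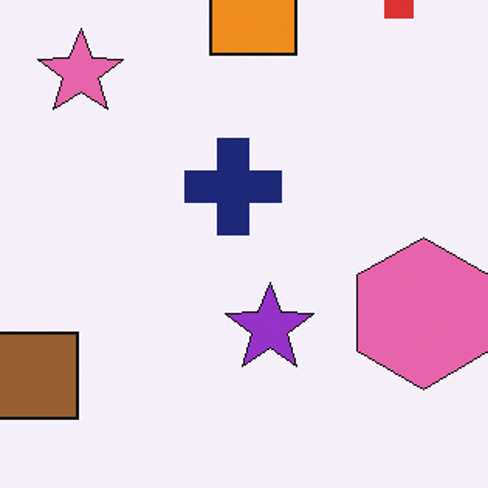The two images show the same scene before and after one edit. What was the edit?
This is the original image cropped to a modestly smaller region and rescaled.

The visible shapes are larger and the field of view is narrower; shapes near the original edges may be partly or wholly outside the frame — a crop-and-rescale.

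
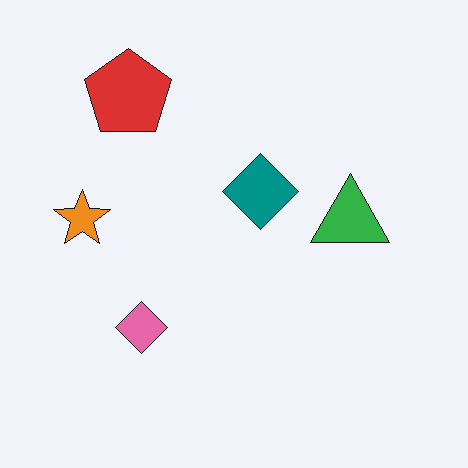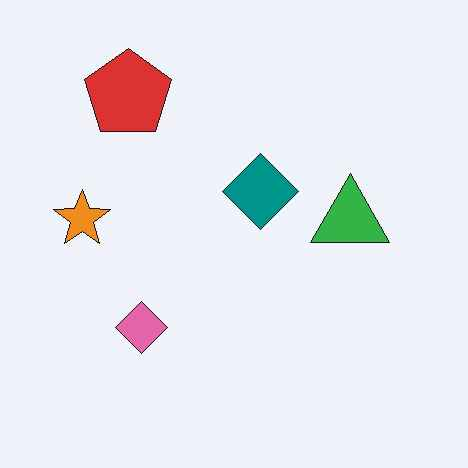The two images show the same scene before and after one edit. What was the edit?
The transformation is: JPEG-compressed with visible artifacts.

Blocky 8×8 compression artifacts appear around shape edges and the flat background shows ringing — characteristic JPEG degradation.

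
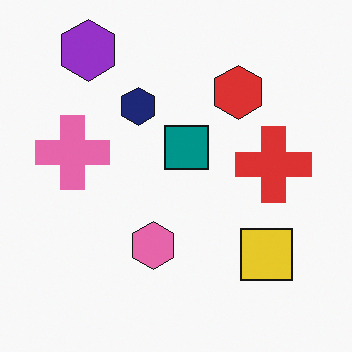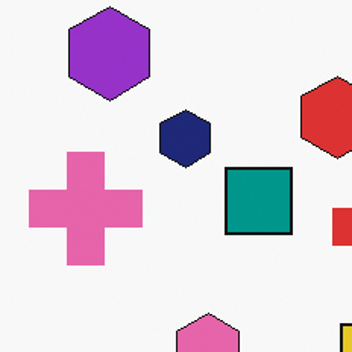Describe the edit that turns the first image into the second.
The second image is the first cropped to a modestly smaller region and rescaled.

The visible shapes are larger and the field of view is narrower; shapes near the original edges may be partly or wholly outside the frame — a crop-and-rescale.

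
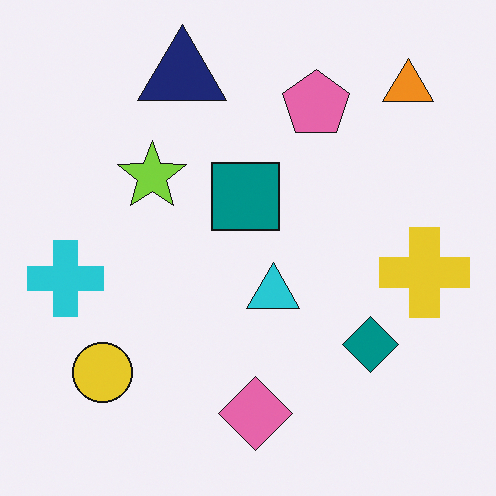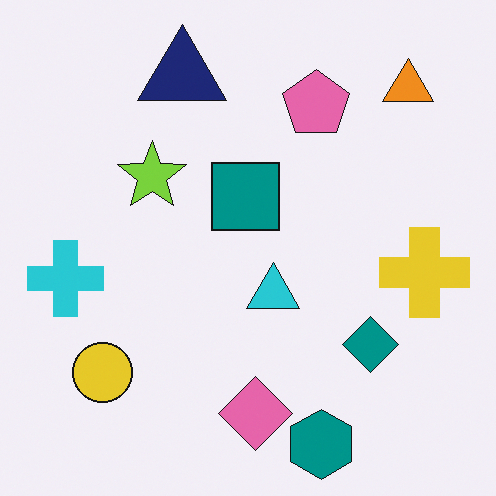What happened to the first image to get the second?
It was overlaid with an additional teal hexagon.

A teal hexagon appears in the second image that is absent from the first.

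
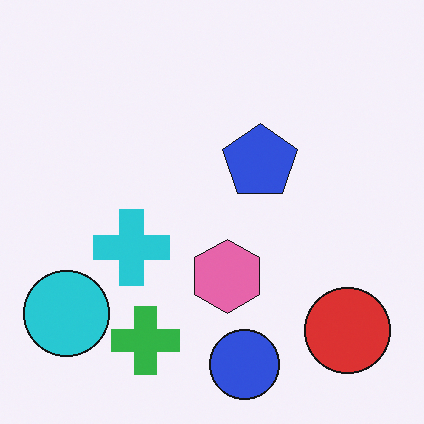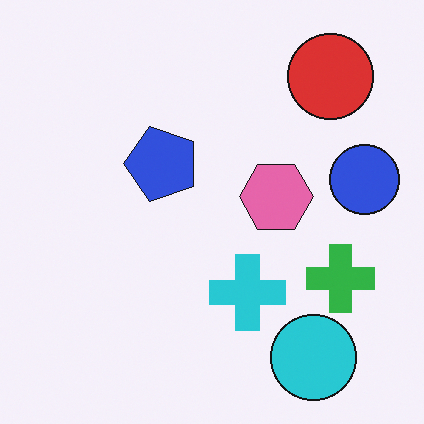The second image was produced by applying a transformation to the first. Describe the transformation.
This is the original image rotated 90° counter-clockwise.

The red circle sits in the bottom-right of the first image and the top-right of the second — consistent with a whole-image 90° counter-clockwise rotation.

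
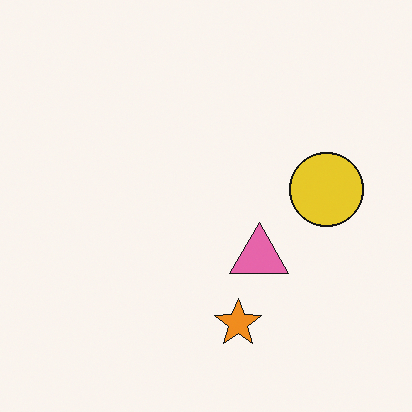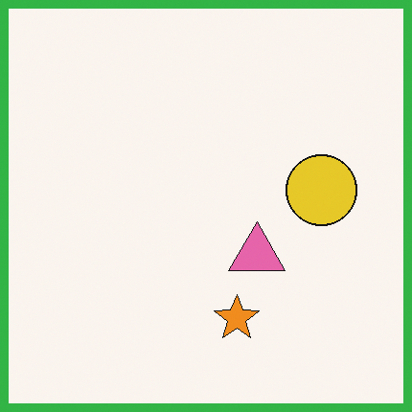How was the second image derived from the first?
This is the original image framed with a green border.

A solid green frame runs around the edge of the second image, with the content slightly shrunk inside it.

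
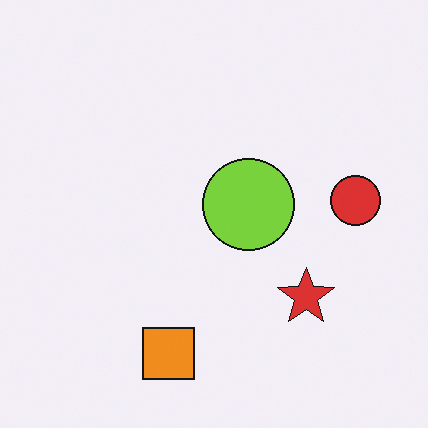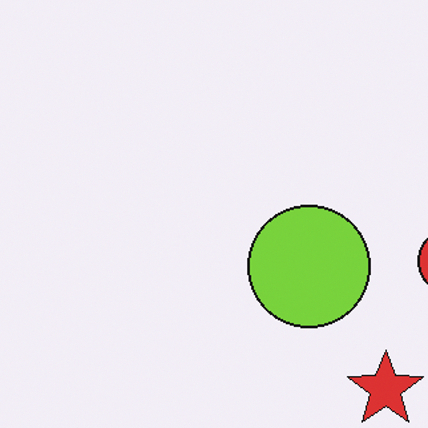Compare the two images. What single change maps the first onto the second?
It was cropped slightly and scaled back up.

The visible shapes are larger and the field of view is narrower; shapes near the original edges may be partly or wholly outside the frame — a crop-and-rescale.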